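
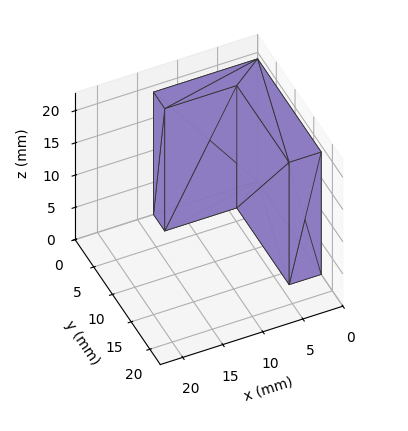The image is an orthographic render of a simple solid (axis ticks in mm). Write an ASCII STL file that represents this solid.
Reading the render: the shape is an L-shaped prism: outer 13 × 17 mm, arm thicknesses ≈ 3 mm (horizontal) and 4 mm (vertical), extruded 19 mm in z (dimensions read to the nearest mm from the axis ticks). For the STL, each face is triangulated and given an outward normal.

solid part
  facet normal 0.0000 0.0000 -1.0000
    outer loop
      vertex 13.0 3.0 0.0
      vertex 13.0 0.0 0.0
      vertex 0.0 0.0 0.0
    endloop
  endfacet
  facet normal 0.0000 0.0000 -1.0000
    outer loop
      vertex 4.0 3.0 0.0
      vertex 13.0 3.0 0.0
      vertex 0.0 0.0 0.0
    endloop
  endfacet
  facet normal 0.0000 0.0000 -1.0000
    outer loop
      vertex 4.0 17.0 0.0
      vertex 4.0 3.0 0.0
      vertex 0.0 0.0 0.0
    endloop
  endfacet
  facet normal 0.0000 0.0000 -1.0000
    outer loop
      vertex 0.0 17.0 0.0
      vertex 4.0 17.0 0.0
      vertex 0.0 0.0 0.0
    endloop
  endfacet
  facet normal 0.0000 0.0000 1.0000
    outer loop
      vertex 0.0 0.0 19.0
      vertex 13.0 0.0 19.0
      vertex 13.0 3.0 19.0
    endloop
  endfacet
  facet normal 0.0000 0.0000 1.0000
    outer loop
      vertex 0.0 0.0 19.0
      vertex 13.0 3.0 19.0
      vertex 4.0 3.0 19.0
    endloop
  endfacet
  facet normal 0.0000 0.0000 1.0000
    outer loop
      vertex 0.0 0.0 19.0
      vertex 4.0 3.0 19.0
      vertex 4.0 17.0 19.0
    endloop
  endfacet
  facet normal 0.0000 0.0000 1.0000
    outer loop
      vertex 0.0 0.0 19.0
      vertex 4.0 17.0 19.0
      vertex 0.0 17.0 19.0
    endloop
  endfacet
  facet normal 0.0000 -1.0000 0.0000
    outer loop
      vertex 0.0 0.0 0.0
      vertex 13.0 0.0 0.0
      vertex 13.0 0.0 19.0
    endloop
  endfacet
  facet normal 0.0000 -1.0000 0.0000
    outer loop
      vertex 0.0 0.0 0.0
      vertex 13.0 0.0 19.0
      vertex 0.0 0.0 19.0
    endloop
  endfacet
  facet normal 1.0000 0.0000 0.0000
    outer loop
      vertex 13.0 0.0 0.0
      vertex 13.0 3.0 0.0
      vertex 13.0 3.0 19.0
    endloop
  endfacet
  facet normal 1.0000 0.0000 0.0000
    outer loop
      vertex 13.0 0.0 0.0
      vertex 13.0 3.0 19.0
      vertex 13.0 0.0 19.0
    endloop
  endfacet
  facet normal 0.0000 1.0000 0.0000
    outer loop
      vertex 13.0 3.0 0.0
      vertex 4.0 3.0 0.0
      vertex 4.0 3.0 19.0
    endloop
  endfacet
  facet normal 0.0000 1.0000 0.0000
    outer loop
      vertex 13.0 3.0 0.0
      vertex 4.0 3.0 19.0
      vertex 13.0 3.0 19.0
    endloop
  endfacet
  facet normal 1.0000 0.0000 0.0000
    outer loop
      vertex 4.0 3.0 0.0
      vertex 4.0 17.0 0.0
      vertex 4.0 17.0 19.0
    endloop
  endfacet
  facet normal 1.0000 0.0000 0.0000
    outer loop
      vertex 4.0 3.0 0.0
      vertex 4.0 17.0 19.0
      vertex 4.0 3.0 19.0
    endloop
  endfacet
  facet normal 0.0000 1.0000 0.0000
    outer loop
      vertex 4.0 17.0 0.0
      vertex 0.0 17.0 0.0
      vertex 0.0 17.0 19.0
    endloop
  endfacet
  facet normal 0.0000 1.0000 0.0000
    outer loop
      vertex 4.0 17.0 0.0
      vertex 0.0 17.0 19.0
      vertex 4.0 17.0 19.0
    endloop
  endfacet
  facet normal -1.0000 0.0000 0.0000
    outer loop
      vertex 0.0 17.0 0.0
      vertex 0.0 0.0 0.0
      vertex 0.0 0.0 19.0
    endloop
  endfacet
  facet normal -1.0000 0.0000 0.0000
    outer loop
      vertex 0.0 17.0 0.0
      vertex 0.0 0.0 19.0
      vertex 0.0 17.0 19.0
    endloop
  endfacet
endsolid part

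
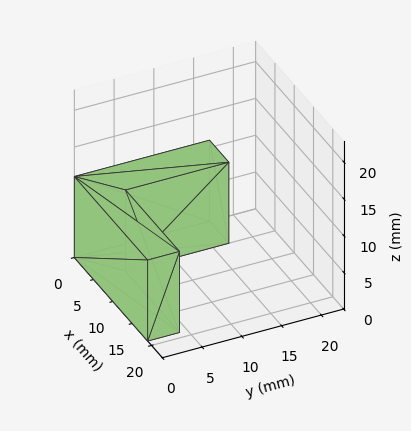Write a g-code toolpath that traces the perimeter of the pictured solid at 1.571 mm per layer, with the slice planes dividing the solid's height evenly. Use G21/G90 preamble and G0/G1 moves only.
Reading the render: the shape is an L-shaped prism: outer 19 × 17 mm, arm thicknesses ≈ 4 mm (horizontal) and 5 mm (vertical), extruded 11 mm in z (dimensions read to the nearest mm from the axis ticks). For the g-code, the solid's height is divided into equal slices at the stated Δz and each level perimeter traced with G1 moves after a G0 lift.

; perimeter-only toolpath
G21 ; units = mm
G90 ; absolute positioning
G28 ; home
; layer 1
G0 Z1.571
G0 X0.000 Y0.000
G1 X19.000 Y0.000
G1 X19.000 Y4.000
G1 X5.000 Y4.000
G1 X5.000 Y17.000
G1 X0.000 Y17.000
G1 X0.000 Y0.000
; layer 2
G0 Z3.143
G0 X0.000 Y0.000
G1 X19.000 Y0.000
G1 X19.000 Y4.000
G1 X5.000 Y4.000
G1 X5.000 Y17.000
G1 X0.000 Y17.000
G1 X0.000 Y0.000
; layer 3
G0 Z4.714
G0 X0.000 Y0.000
G1 X19.000 Y0.000
G1 X19.000 Y4.000
G1 X5.000 Y4.000
G1 X5.000 Y17.000
G1 X0.000 Y17.000
G1 X0.000 Y0.000
; layer 4
G0 Z6.286
G0 X0.000 Y0.000
G1 X19.000 Y0.000
G1 X19.000 Y4.000
G1 X5.000 Y4.000
G1 X5.000 Y17.000
G1 X0.000 Y17.000
G1 X0.000 Y0.000
; layer 5
G0 Z7.857
G0 X0.000 Y0.000
G1 X19.000 Y0.000
G1 X19.000 Y4.000
G1 X5.000 Y4.000
G1 X5.000 Y17.000
G1 X0.000 Y17.000
G1 X0.000 Y0.000
; layer 6
G0 Z9.429
G0 X0.000 Y0.000
G1 X19.000 Y0.000
G1 X19.000 Y4.000
G1 X5.000 Y4.000
G1 X5.000 Y17.000
G1 X0.000 Y17.000
G1 X0.000 Y0.000
; layer 7
G0 Z11.000
G0 X0.000 Y0.000
G1 X19.000 Y0.000
G1 X19.000 Y4.000
G1 X5.000 Y4.000
G1 X5.000 Y17.000
G1 X0.000 Y17.000
G1 X0.000 Y0.000
M2 ; end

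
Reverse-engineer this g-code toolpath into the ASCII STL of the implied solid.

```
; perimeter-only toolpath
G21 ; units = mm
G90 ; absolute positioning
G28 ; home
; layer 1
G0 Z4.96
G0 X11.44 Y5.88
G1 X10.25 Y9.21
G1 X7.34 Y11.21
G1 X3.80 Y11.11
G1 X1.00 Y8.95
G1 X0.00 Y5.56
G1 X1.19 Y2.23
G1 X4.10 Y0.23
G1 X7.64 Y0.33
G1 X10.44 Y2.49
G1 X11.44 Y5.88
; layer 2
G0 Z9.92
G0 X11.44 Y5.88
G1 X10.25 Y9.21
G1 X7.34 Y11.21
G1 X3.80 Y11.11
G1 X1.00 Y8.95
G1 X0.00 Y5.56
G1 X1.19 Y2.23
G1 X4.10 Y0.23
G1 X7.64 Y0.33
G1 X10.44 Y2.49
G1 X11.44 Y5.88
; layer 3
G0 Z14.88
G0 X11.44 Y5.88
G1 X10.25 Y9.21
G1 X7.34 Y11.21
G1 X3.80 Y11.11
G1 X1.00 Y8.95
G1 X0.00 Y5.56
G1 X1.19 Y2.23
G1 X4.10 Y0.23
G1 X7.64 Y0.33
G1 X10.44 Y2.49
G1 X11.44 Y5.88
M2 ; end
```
solid part
  facet normal 0.0000 0.0000 -1.0000
    outer loop
      vertex 7.34 11.21 0.00
      vertex 10.25 9.21 0.00
      vertex 11.44 5.88 0.00
    endloop
  endfacet
  facet normal 0.0000 0.0000 -1.0000
    outer loop
      vertex 3.80 11.11 0.00
      vertex 7.34 11.21 0.00
      vertex 11.44 5.88 0.00
    endloop
  endfacet
  facet normal 0.0000 0.0000 -1.0000
    outer loop
      vertex 1.00 8.95 0.00
      vertex 3.80 11.11 0.00
      vertex 11.44 5.88 0.00
    endloop
  endfacet
  facet normal 0.0000 0.0000 -1.0000
    outer loop
      vertex 0.00 5.56 0.00
      vertex 1.00 8.95 0.00
      vertex 11.44 5.88 0.00
    endloop
  endfacet
  facet normal 0.0000 0.0000 -1.0000
    outer loop
      vertex 1.19 2.23 0.00
      vertex 0.00 5.56 0.00
      vertex 11.44 5.88 0.00
    endloop
  endfacet
  facet normal 0.0000 0.0000 -1.0000
    outer loop
      vertex 4.10 0.23 0.00
      vertex 1.19 2.23 0.00
      vertex 11.44 5.88 0.00
    endloop
  endfacet
  facet normal 0.0000 0.0000 -1.0000
    outer loop
      vertex 7.64 0.33 0.00
      vertex 4.10 0.23 0.00
      vertex 11.44 5.88 0.00
    endloop
  endfacet
  facet normal 0.0000 0.0000 -1.0000
    outer loop
      vertex 10.44 2.49 0.00
      vertex 7.64 0.33 0.00
      vertex 11.44 5.88 0.00
    endloop
  endfacet
  facet normal 0.0000 0.0000 1.0000
    outer loop
      vertex 11.44 5.88 14.88
      vertex 10.25 9.21 14.88
      vertex 7.34 11.21 14.88
    endloop
  endfacet
  facet normal 0.0000 0.0000 1.0000
    outer loop
      vertex 11.44 5.88 14.88
      vertex 7.34 11.21 14.88
      vertex 3.80 11.11 14.88
    endloop
  endfacet
  facet normal 0.0000 0.0000 1.0000
    outer loop
      vertex 11.44 5.88 14.88
      vertex 3.80 11.11 14.88
      vertex 1.00 8.95 14.88
    endloop
  endfacet
  facet normal 0.0000 0.0000 1.0000
    outer loop
      vertex 11.44 5.88 14.88
      vertex 1.00 8.95 14.88
      vertex 0.00 5.56 14.88
    endloop
  endfacet
  facet normal 0.0000 0.0000 1.0000
    outer loop
      vertex 11.44 5.88 14.88
      vertex 0.00 5.56 14.88
      vertex 1.19 2.23 14.88
    endloop
  endfacet
  facet normal 0.0000 0.0000 1.0000
    outer loop
      vertex 11.44 5.88 14.88
      vertex 1.19 2.23 14.88
      vertex 4.10 0.23 14.88
    endloop
  endfacet
  facet normal 0.0000 0.0000 1.0000
    outer loop
      vertex 11.44 5.88 14.88
      vertex 4.10 0.23 14.88
      vertex 7.64 0.33 14.88
    endloop
  endfacet
  facet normal 0.0000 0.0000 1.0000
    outer loop
      vertex 11.44 5.88 14.88
      vertex 7.64 0.33 14.88
      vertex 10.44 2.49 14.88
    endloop
  endfacet
  facet normal 0.9417 0.3365 0.0000
    outer loop
      vertex 11.44 5.88 0.00
      vertex 10.25 9.21 0.00
      vertex 10.25 9.21 14.88
    endloop
  endfacet
  facet normal 0.9417 0.3365 0.0000
    outer loop
      vertex 11.44 5.88 0.00
      vertex 10.25 9.21 14.88
      vertex 11.44 5.88 14.88
    endloop
  endfacet
  facet normal 0.5664 0.8241 0.0000
    outer loop
      vertex 10.25 9.21 0.00
      vertex 7.34 11.21 0.00
      vertex 7.34 11.21 14.88
    endloop
  endfacet
  facet normal 0.5664 0.8241 0.0000
    outer loop
      vertex 10.25 9.21 0.00
      vertex 7.34 11.21 14.88
      vertex 10.25 9.21 14.88
    endloop
  endfacet
  facet normal -0.0282 0.9996 0.0000
    outer loop
      vertex 7.34 11.21 0.00
      vertex 3.80 11.11 0.00
      vertex 3.80 11.11 14.88
    endloop
  endfacet
  facet normal -0.0282 0.9996 0.0000
    outer loop
      vertex 7.34 11.21 0.00
      vertex 3.80 11.11 14.88
      vertex 7.34 11.21 14.88
    endloop
  endfacet
  facet normal -0.6108 0.7918 0.0000
    outer loop
      vertex 3.80 11.11 0.00
      vertex 1.00 8.95 0.00
      vertex 1.00 8.95 14.88
    endloop
  endfacet
  facet normal -0.6108 0.7918 0.0000
    outer loop
      vertex 3.80 11.11 0.00
      vertex 1.00 8.95 14.88
      vertex 3.80 11.11 14.88
    endloop
  endfacet
  facet normal -0.9591 0.2829 0.0000
    outer loop
      vertex 1.00 8.95 0.00
      vertex 0.00 5.56 0.00
      vertex 0.00 5.56 14.88
    endloop
  endfacet
  facet normal -0.9591 0.2829 0.0000
    outer loop
      vertex 1.00 8.95 0.00
      vertex 0.00 5.56 14.88
      vertex 1.00 8.95 14.88
    endloop
  endfacet
  facet normal -0.9417 -0.3365 0.0000
    outer loop
      vertex 0.00 5.56 0.00
      vertex 1.19 2.23 0.00
      vertex 1.19 2.23 14.88
    endloop
  endfacet
  facet normal -0.9417 -0.3365 0.0000
    outer loop
      vertex 0.00 5.56 0.00
      vertex 1.19 2.23 14.88
      vertex 0.00 5.56 14.88
    endloop
  endfacet
  facet normal -0.5664 -0.8241 0.0000
    outer loop
      vertex 1.19 2.23 0.00
      vertex 4.10 0.23 0.00
      vertex 4.10 0.23 14.88
    endloop
  endfacet
  facet normal -0.5664 -0.8241 0.0000
    outer loop
      vertex 1.19 2.23 0.00
      vertex 4.10 0.23 14.88
      vertex 1.19 2.23 14.88
    endloop
  endfacet
  facet normal 0.0282 -0.9996 0.0000
    outer loop
      vertex 4.10 0.23 0.00
      vertex 7.64 0.33 0.00
      vertex 7.64 0.33 14.88
    endloop
  endfacet
  facet normal 0.0282 -0.9996 0.0000
    outer loop
      vertex 4.10 0.23 0.00
      vertex 7.64 0.33 14.88
      vertex 4.10 0.23 14.88
    endloop
  endfacet
  facet normal 0.6108 -0.7918 0.0000
    outer loop
      vertex 7.64 0.33 0.00
      vertex 10.44 2.49 0.00
      vertex 10.44 2.49 14.88
    endloop
  endfacet
  facet normal 0.6108 -0.7918 0.0000
    outer loop
      vertex 7.64 0.33 0.00
      vertex 10.44 2.49 14.88
      vertex 7.64 0.33 14.88
    endloop
  endfacet
  facet normal 0.9591 -0.2829 0.0000
    outer loop
      vertex 10.44 2.49 0.00
      vertex 11.44 5.88 0.00
      vertex 11.44 5.88 14.88
    endloop
  endfacet
  facet normal 0.9591 -0.2829 0.0000
    outer loop
      vertex 10.44 2.49 0.00
      vertex 11.44 5.88 14.88
      vertex 10.44 2.49 14.88
    endloop
  endfacet
endsolid part

The G0 Z moves step by Δz≈4.96 mm. Every layer's G1 loop is the same polygon, so the solid is a straight extrusion of it from z=0 to z≈14.9. Closing with flat bottom and top caps and triangulating gives 36 facets — a regular 10-sided prism (a cylinder approximated with 10 flat sides), circumscribed radius ≈ 5.72 mm, height ≈ 14.9 mm.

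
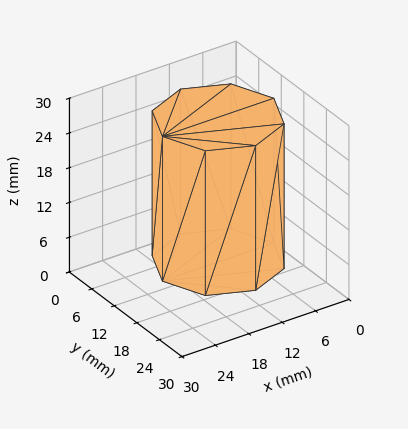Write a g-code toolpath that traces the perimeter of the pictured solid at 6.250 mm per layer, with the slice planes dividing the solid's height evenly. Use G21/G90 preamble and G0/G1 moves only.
Reading the render: the shape is a regular 8-sided prism (a cylinder approximated with 8 flat sides), circumscribed radius ≈ 10 mm, height ≈ 25 mm (dimensions read to the nearest mm from the axis ticks). For the g-code, the solid's height is divided into equal slices at the stated Δz and each level perimeter traced with G1 moves after a G0 lift.

; perimeter-only toolpath
G21 ; units = mm
G90 ; absolute positioning
G28 ; home
; layer 1
G0 Z6.250
G0 X20.000 Y10.000
G1 X17.071 Y17.071
G1 X10.000 Y20.000
G1 X2.929 Y17.071
G1 X0.000 Y10.000
G1 X2.929 Y2.929
G1 X10.000 Y0.000
G1 X17.071 Y2.929
G1 X20.000 Y10.000
; layer 2
G0 Z12.500
G0 X20.000 Y10.000
G1 X17.071 Y17.071
G1 X10.000 Y20.000
G1 X2.929 Y17.071
G1 X0.000 Y10.000
G1 X2.929 Y2.929
G1 X10.000 Y0.000
G1 X17.071 Y2.929
G1 X20.000 Y10.000
; layer 3
G0 Z18.750
G0 X20.000 Y10.000
G1 X17.071 Y17.071
G1 X10.000 Y20.000
G1 X2.929 Y17.071
G1 X0.000 Y10.000
G1 X2.929 Y2.929
G1 X10.000 Y0.000
G1 X17.071 Y2.929
G1 X20.000 Y10.000
; layer 4
G0 Z25.000
G0 X20.000 Y10.000
G1 X17.071 Y17.071
G1 X10.000 Y20.000
G1 X2.929 Y17.071
G1 X0.000 Y10.000
G1 X2.929 Y2.929
G1 X10.000 Y0.000
G1 X17.071 Y2.929
G1 X20.000 Y10.000
M2 ; end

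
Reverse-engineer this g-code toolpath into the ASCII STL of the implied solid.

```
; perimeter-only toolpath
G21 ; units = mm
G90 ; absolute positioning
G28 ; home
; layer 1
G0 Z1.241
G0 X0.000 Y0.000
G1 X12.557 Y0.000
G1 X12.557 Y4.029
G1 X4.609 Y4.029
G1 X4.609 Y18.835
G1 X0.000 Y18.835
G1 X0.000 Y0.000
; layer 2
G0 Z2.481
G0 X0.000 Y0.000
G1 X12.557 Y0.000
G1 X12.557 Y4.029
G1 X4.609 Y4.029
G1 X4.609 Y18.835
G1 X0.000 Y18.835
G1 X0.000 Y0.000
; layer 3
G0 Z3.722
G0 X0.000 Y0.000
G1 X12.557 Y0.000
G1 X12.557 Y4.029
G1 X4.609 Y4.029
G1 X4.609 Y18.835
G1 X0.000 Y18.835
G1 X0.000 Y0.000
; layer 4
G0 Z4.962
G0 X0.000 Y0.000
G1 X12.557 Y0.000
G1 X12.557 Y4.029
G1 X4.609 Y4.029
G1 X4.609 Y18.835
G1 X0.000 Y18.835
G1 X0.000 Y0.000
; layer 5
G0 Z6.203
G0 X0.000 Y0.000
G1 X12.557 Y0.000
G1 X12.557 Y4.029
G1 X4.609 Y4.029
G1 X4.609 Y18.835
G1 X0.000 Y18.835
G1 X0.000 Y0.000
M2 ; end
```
solid part
  facet normal 0.0000 0.0000 -1.0000
    outer loop
      vertex 12.557 4.029 0.000
      vertex 12.557 0.000 0.000
      vertex 0.000 0.000 0.000
    endloop
  endfacet
  facet normal 0.0000 0.0000 -1.0000
    outer loop
      vertex 4.609 4.029 0.000
      vertex 12.557 4.029 0.000
      vertex 0.000 0.000 0.000
    endloop
  endfacet
  facet normal 0.0000 0.0000 -1.0000
    outer loop
      vertex 4.609 18.835 0.000
      vertex 4.609 4.029 0.000
      vertex 0.000 0.000 0.000
    endloop
  endfacet
  facet normal 0.0000 0.0000 -1.0000
    outer loop
      vertex 0.000 18.835 0.000
      vertex 4.609 18.835 0.000
      vertex 0.000 0.000 0.000
    endloop
  endfacet
  facet normal 0.0000 0.0000 1.0000
    outer loop
      vertex 0.000 0.000 6.203
      vertex 12.557 0.000 6.203
      vertex 12.557 4.029 6.203
    endloop
  endfacet
  facet normal 0.0000 0.0000 1.0000
    outer loop
      vertex 0.000 0.000 6.203
      vertex 12.557 4.029 6.203
      vertex 4.609 4.029 6.203
    endloop
  endfacet
  facet normal 0.0000 0.0000 1.0000
    outer loop
      vertex 0.000 0.000 6.203
      vertex 4.609 4.029 6.203
      vertex 4.609 18.835 6.203
    endloop
  endfacet
  facet normal 0.0000 0.0000 1.0000
    outer loop
      vertex 0.000 0.000 6.203
      vertex 4.609 18.835 6.203
      vertex 0.000 18.835 6.203
    endloop
  endfacet
  facet normal 0.0000 -1.0000 0.0000
    outer loop
      vertex 0.000 0.000 0.000
      vertex 12.557 0.000 0.000
      vertex 12.557 0.000 6.203
    endloop
  endfacet
  facet normal 0.0000 -1.0000 0.0000
    outer loop
      vertex 0.000 0.000 0.000
      vertex 12.557 0.000 6.203
      vertex 0.000 0.000 6.203
    endloop
  endfacet
  facet normal 1.0000 0.0000 0.0000
    outer loop
      vertex 12.557 0.000 0.000
      vertex 12.557 4.029 0.000
      vertex 12.557 4.029 6.203
    endloop
  endfacet
  facet normal 1.0000 0.0000 0.0000
    outer loop
      vertex 12.557 0.000 0.000
      vertex 12.557 4.029 6.203
      vertex 12.557 0.000 6.203
    endloop
  endfacet
  facet normal 0.0000 1.0000 0.0000
    outer loop
      vertex 12.557 4.029 0.000
      vertex 4.609 4.029 0.000
      vertex 4.609 4.029 6.203
    endloop
  endfacet
  facet normal 0.0000 1.0000 0.0000
    outer loop
      vertex 12.557 4.029 0.000
      vertex 4.609 4.029 6.203
      vertex 12.557 4.029 6.203
    endloop
  endfacet
  facet normal 1.0000 0.0000 0.0000
    outer loop
      vertex 4.609 4.029 0.000
      vertex 4.609 18.835 0.000
      vertex 4.609 18.835 6.203
    endloop
  endfacet
  facet normal 1.0000 0.0000 0.0000
    outer loop
      vertex 4.609 4.029 0.000
      vertex 4.609 18.835 6.203
      vertex 4.609 4.029 6.203
    endloop
  endfacet
  facet normal 0.0000 1.0000 0.0000
    outer loop
      vertex 4.609 18.835 0.000
      vertex 0.000 18.835 0.000
      vertex 0.000 18.835 6.203
    endloop
  endfacet
  facet normal 0.0000 1.0000 0.0000
    outer loop
      vertex 4.609 18.835 0.000
      vertex 0.000 18.835 6.203
      vertex 4.609 18.835 6.203
    endloop
  endfacet
  facet normal -1.0000 0.0000 0.0000
    outer loop
      vertex 0.000 18.835 0.000
      vertex 0.000 0.000 0.000
      vertex 0.000 0.000 6.203
    endloop
  endfacet
  facet normal -1.0000 0.0000 0.0000
    outer loop
      vertex 0.000 18.835 0.000
      vertex 0.000 0.000 6.203
      vertex 0.000 18.835 6.203
    endloop
  endfacet
endsolid part

The G0 Z moves step by Δz≈1.241 mm. Every layer's G1 loop is the same polygon, so the solid is a straight extrusion of it from z=0 to z≈6.2. Closing with flat bottom and top caps and triangulating gives 20 facets — an L-shaped prism: outer 12.6 × 18.8 mm, arm thicknesses ≈ 4.03 mm (horizontal) and 4.61 mm (vertical), extruded 6.2 mm in z.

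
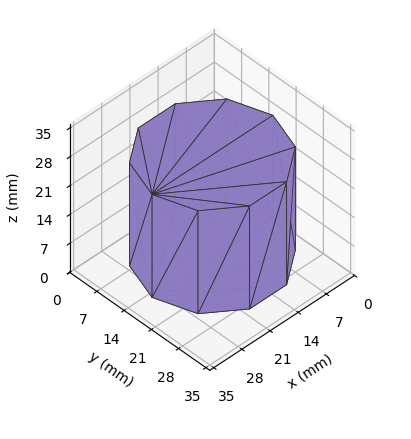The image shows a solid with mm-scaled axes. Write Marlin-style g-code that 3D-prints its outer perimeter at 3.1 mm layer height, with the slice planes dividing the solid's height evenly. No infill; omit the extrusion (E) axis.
Reading the render: the shape is a regular 10-sided prism (a cylinder approximated with 10 flat sides), circumscribed radius ≈ 15 mm, height ≈ 25 mm (dimensions read to the nearest mm from the axis ticks). For the g-code, the solid's height is divided into equal slices at the stated Δz and each level perimeter traced with G1 moves after a G0 lift.

; perimeter-only toolpath
G21 ; units = mm
G90 ; absolute positioning
G28 ; home
; layer 1
G0 Z3.1
G0 X30.0 Y15.0
G1 X27.1 Y23.8
G1 X19.6 Y29.3
G1 X10.4 Y29.3
G1 X2.9 Y23.8
G1 X0.0 Y15.0
G1 X2.9 Y6.2
G1 X10.4 Y0.7
G1 X19.6 Y0.7
G1 X27.1 Y6.2
G1 X30.0 Y15.0
; layer 2
G0 Z6.2
G0 X30.0 Y15.0
G1 X27.1 Y23.8
G1 X19.6 Y29.3
G1 X10.4 Y29.3
G1 X2.9 Y23.8
G1 X0.0 Y15.0
G1 X2.9 Y6.2
G1 X10.4 Y0.7
G1 X19.6 Y0.7
G1 X27.1 Y6.2
G1 X30.0 Y15.0
; layer 3
G0 Z9.4
G0 X30.0 Y15.0
G1 X27.1 Y23.8
G1 X19.6 Y29.3
G1 X10.4 Y29.3
G1 X2.9 Y23.8
G1 X0.0 Y15.0
G1 X2.9 Y6.2
G1 X10.4 Y0.7
G1 X19.6 Y0.7
G1 X27.1 Y6.2
G1 X30.0 Y15.0
; layer 4
G0 Z12.5
G0 X30.0 Y15.0
G1 X27.1 Y23.8
G1 X19.6 Y29.3
G1 X10.4 Y29.3
G1 X2.9 Y23.8
G1 X0.0 Y15.0
G1 X2.9 Y6.2
G1 X10.4 Y0.7
G1 X19.6 Y0.7
G1 X27.1 Y6.2
G1 X30.0 Y15.0
; layer 5
G0 Z15.6
G0 X30.0 Y15.0
G1 X27.1 Y23.8
G1 X19.6 Y29.3
G1 X10.4 Y29.3
G1 X2.9 Y23.8
G1 X0.0 Y15.0
G1 X2.9 Y6.2
G1 X10.4 Y0.7
G1 X19.6 Y0.7
G1 X27.1 Y6.2
G1 X30.0 Y15.0
; layer 6
G0 Z18.8
G0 X30.0 Y15.0
G1 X27.1 Y23.8
G1 X19.6 Y29.3
G1 X10.4 Y29.3
G1 X2.9 Y23.8
G1 X0.0 Y15.0
G1 X2.9 Y6.2
G1 X10.4 Y0.7
G1 X19.6 Y0.7
G1 X27.1 Y6.2
G1 X30.0 Y15.0
; layer 7
G0 Z21.9
G0 X30.0 Y15.0
G1 X27.1 Y23.8
G1 X19.6 Y29.3
G1 X10.4 Y29.3
G1 X2.9 Y23.8
G1 X0.0 Y15.0
G1 X2.9 Y6.2
G1 X10.4 Y0.7
G1 X19.6 Y0.7
G1 X27.1 Y6.2
G1 X30.0 Y15.0
; layer 8
G0 Z25.0
G0 X30.0 Y15.0
G1 X27.1 Y23.8
G1 X19.6 Y29.3
G1 X10.4 Y29.3
G1 X2.9 Y23.8
G1 X0.0 Y15.0
G1 X2.9 Y6.2
G1 X10.4 Y0.7
G1 X19.6 Y0.7
G1 X27.1 Y6.2
G1 X30.0 Y15.0
M2 ; end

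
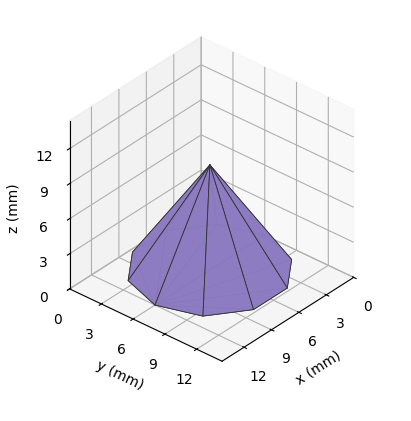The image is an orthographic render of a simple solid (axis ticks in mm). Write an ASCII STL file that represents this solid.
Reading the render: the shape is a regular 10-sided pyramid, base circumscribed radius ≈ 6 mm, apex at z ≈ 9 mm (dimensions read to the nearest mm from the axis ticks). For the STL, each face is triangulated and given an outward normal.

solid part
  facet normal 0.0000 0.0000 -1.0000
    outer loop
      vertex 7.85 11.71 0.00
      vertex 10.85 9.53 0.00
      vertex 12.00 6.00 0.00
    endloop
  endfacet
  facet normal 0.0000 0.0000 -1.0000
    outer loop
      vertex 4.15 11.71 0.00
      vertex 7.85 11.71 0.00
      vertex 12.00 6.00 0.00
    endloop
  endfacet
  facet normal 0.0000 0.0000 -1.0000
    outer loop
      vertex 1.15 9.53 0.00
      vertex 4.15 11.71 0.00
      vertex 12.00 6.00 0.00
    endloop
  endfacet
  facet normal 0.0000 0.0000 -1.0000
    outer loop
      vertex 0.00 6.00 0.00
      vertex 1.15 9.53 0.00
      vertex 12.00 6.00 0.00
    endloop
  endfacet
  facet normal 0.0000 0.0000 -1.0000
    outer loop
      vertex 1.15 2.47 0.00
      vertex 0.00 6.00 0.00
      vertex 12.00 6.00 0.00
    endloop
  endfacet
  facet normal 0.0000 0.0000 -1.0000
    outer loop
      vertex 4.15 0.29 0.00
      vertex 1.15 2.47 0.00
      vertex 12.00 6.00 0.00
    endloop
  endfacet
  facet normal 0.0000 0.0000 -1.0000
    outer loop
      vertex 7.85 0.29 0.00
      vertex 4.15 0.29 0.00
      vertex 12.00 6.00 0.00
    endloop
  endfacet
  facet normal 0.0000 0.0000 -1.0000
    outer loop
      vertex 10.85 2.47 0.00
      vertex 7.85 0.29 0.00
      vertex 12.00 6.00 0.00
    endloop
  endfacet
  facet normal 0.8031 0.2616 0.5354
    outer loop
      vertex 12.00 6.00 0.00
      vertex 10.85 9.53 0.00
      vertex 6.00 6.00 9.00
    endloop
  endfacet
  facet normal 0.4965 0.6832 0.5355
    outer loop
      vertex 10.85 9.53 0.00
      vertex 7.85 11.71 0.00
      vertex 6.00 6.00 9.00
    endloop
  endfacet
  facet normal 0.0000 0.8444 0.5357
    outer loop
      vertex 7.85 11.71 0.00
      vertex 4.15 11.71 0.00
      vertex 6.00 6.00 9.00
    endloop
  endfacet
  facet normal -0.4965 0.6832 0.5355
    outer loop
      vertex 4.15 11.71 0.00
      vertex 1.15 9.53 0.00
      vertex 6.00 6.00 9.00
    endloop
  endfacet
  facet normal -0.8031 0.2616 0.5354
    outer loop
      vertex 1.15 9.53 0.00
      vertex 0.00 6.00 0.00
      vertex 6.00 6.00 9.00
    endloop
  endfacet
  facet normal -0.8031 -0.2616 0.5354
    outer loop
      vertex 0.00 6.00 0.00
      vertex 1.15 2.47 0.00
      vertex 6.00 6.00 9.00
    endloop
  endfacet
  facet normal -0.4965 -0.6832 0.5355
    outer loop
      vertex 1.15 2.47 0.00
      vertex 4.15 0.29 0.00
      vertex 6.00 6.00 9.00
    endloop
  endfacet
  facet normal 0.0000 -0.8444 0.5357
    outer loop
      vertex 4.15 0.29 0.00
      vertex 7.85 0.29 0.00
      vertex 6.00 6.00 9.00
    endloop
  endfacet
  facet normal 0.4965 -0.6832 0.5355
    outer loop
      vertex 7.85 0.29 0.00
      vertex 10.85 2.47 0.00
      vertex 6.00 6.00 9.00
    endloop
  endfacet
  facet normal 0.8031 -0.2616 0.5354
    outer loop
      vertex 10.85 2.47 0.00
      vertex 12.00 6.00 0.00
      vertex 6.00 6.00 9.00
    endloop
  endfacet
endsolid part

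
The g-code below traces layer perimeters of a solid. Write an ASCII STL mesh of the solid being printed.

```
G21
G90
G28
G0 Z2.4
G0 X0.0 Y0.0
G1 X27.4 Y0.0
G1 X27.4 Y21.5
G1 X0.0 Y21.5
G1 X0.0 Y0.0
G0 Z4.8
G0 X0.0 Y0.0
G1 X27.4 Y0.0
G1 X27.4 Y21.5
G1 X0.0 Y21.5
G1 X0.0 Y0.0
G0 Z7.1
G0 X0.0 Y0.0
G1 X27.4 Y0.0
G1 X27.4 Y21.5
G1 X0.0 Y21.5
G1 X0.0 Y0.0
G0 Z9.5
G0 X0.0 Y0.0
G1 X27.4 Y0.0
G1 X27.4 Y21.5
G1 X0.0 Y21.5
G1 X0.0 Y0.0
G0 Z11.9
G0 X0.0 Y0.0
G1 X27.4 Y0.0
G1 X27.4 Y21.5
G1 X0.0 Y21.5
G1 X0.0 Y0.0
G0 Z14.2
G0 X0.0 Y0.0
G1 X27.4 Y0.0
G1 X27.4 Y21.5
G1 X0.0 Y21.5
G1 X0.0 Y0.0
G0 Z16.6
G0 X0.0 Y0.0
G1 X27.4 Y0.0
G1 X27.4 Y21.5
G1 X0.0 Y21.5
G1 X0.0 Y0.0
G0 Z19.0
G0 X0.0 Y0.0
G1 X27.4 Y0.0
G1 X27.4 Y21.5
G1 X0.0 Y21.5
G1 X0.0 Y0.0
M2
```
solid part
  facet normal 0.0000 0.0000 -1.0000
    outer loop
      vertex 27.4 21.5 0.0
      vertex 27.4 0.0 0.0
      vertex 0.0 0.0 0.0
    endloop
  endfacet
  facet normal 0.0000 0.0000 -1.0000
    outer loop
      vertex 0.0 21.5 0.0
      vertex 27.4 21.5 0.0
      vertex 0.0 0.0 0.0
    endloop
  endfacet
  facet normal 0.0000 0.0000 1.0000
    outer loop
      vertex 0.0 0.0 19.0
      vertex 27.4 0.0 19.0
      vertex 27.4 21.5 19.0
    endloop
  endfacet
  facet normal 0.0000 0.0000 1.0000
    outer loop
      vertex 0.0 0.0 19.0
      vertex 27.4 21.5 19.0
      vertex 0.0 21.5 19.0
    endloop
  endfacet
  facet normal 0.0000 -1.0000 0.0000
    outer loop
      vertex 0.0 0.0 0.0
      vertex 27.4 0.0 0.0
      vertex 27.4 0.0 19.0
    endloop
  endfacet
  facet normal 0.0000 -1.0000 0.0000
    outer loop
      vertex 0.0 0.0 0.0
      vertex 27.4 0.0 19.0
      vertex 0.0 0.0 19.0
    endloop
  endfacet
  facet normal 0.0000 1.0000 0.0000
    outer loop
      vertex 27.4 21.5 19.0
      vertex 27.4 21.5 0.0
      vertex 0.0 21.5 0.0
    endloop
  endfacet
  facet normal 0.0000 1.0000 0.0000
    outer loop
      vertex 0.0 21.5 19.0
      vertex 27.4 21.5 19.0
      vertex 0.0 21.5 0.0
    endloop
  endfacet
  facet normal -1.0000 0.0000 0.0000
    outer loop
      vertex 0.0 21.5 19.0
      vertex 0.0 21.5 0.0
      vertex 0.0 0.0 0.0
    endloop
  endfacet
  facet normal -1.0000 0.0000 0.0000
    outer loop
      vertex 0.0 0.0 19.0
      vertex 0.0 21.5 19.0
      vertex 0.0 0.0 0.0
    endloop
  endfacet
  facet normal 1.0000 0.0000 0.0000
    outer loop
      vertex 27.4 0.0 0.0
      vertex 27.4 21.5 0.0
      vertex 27.4 21.5 19.0
    endloop
  endfacet
  facet normal 1.0000 0.0000 0.0000
    outer loop
      vertex 27.4 0.0 0.0
      vertex 27.4 21.5 19.0
      vertex 27.4 0.0 19.0
    endloop
  endfacet
endsolid part

The G0 Z moves step by Δz≈2.4 mm. Every layer's G1 loop is the same polygon, so the solid is a straight extrusion of it from z=0 to z≈19. Closing with flat bottom and top caps and triangulating gives 12 facets — a rectangular box, roughly 27.4 × 21.5 mm footprint and 19 mm tall.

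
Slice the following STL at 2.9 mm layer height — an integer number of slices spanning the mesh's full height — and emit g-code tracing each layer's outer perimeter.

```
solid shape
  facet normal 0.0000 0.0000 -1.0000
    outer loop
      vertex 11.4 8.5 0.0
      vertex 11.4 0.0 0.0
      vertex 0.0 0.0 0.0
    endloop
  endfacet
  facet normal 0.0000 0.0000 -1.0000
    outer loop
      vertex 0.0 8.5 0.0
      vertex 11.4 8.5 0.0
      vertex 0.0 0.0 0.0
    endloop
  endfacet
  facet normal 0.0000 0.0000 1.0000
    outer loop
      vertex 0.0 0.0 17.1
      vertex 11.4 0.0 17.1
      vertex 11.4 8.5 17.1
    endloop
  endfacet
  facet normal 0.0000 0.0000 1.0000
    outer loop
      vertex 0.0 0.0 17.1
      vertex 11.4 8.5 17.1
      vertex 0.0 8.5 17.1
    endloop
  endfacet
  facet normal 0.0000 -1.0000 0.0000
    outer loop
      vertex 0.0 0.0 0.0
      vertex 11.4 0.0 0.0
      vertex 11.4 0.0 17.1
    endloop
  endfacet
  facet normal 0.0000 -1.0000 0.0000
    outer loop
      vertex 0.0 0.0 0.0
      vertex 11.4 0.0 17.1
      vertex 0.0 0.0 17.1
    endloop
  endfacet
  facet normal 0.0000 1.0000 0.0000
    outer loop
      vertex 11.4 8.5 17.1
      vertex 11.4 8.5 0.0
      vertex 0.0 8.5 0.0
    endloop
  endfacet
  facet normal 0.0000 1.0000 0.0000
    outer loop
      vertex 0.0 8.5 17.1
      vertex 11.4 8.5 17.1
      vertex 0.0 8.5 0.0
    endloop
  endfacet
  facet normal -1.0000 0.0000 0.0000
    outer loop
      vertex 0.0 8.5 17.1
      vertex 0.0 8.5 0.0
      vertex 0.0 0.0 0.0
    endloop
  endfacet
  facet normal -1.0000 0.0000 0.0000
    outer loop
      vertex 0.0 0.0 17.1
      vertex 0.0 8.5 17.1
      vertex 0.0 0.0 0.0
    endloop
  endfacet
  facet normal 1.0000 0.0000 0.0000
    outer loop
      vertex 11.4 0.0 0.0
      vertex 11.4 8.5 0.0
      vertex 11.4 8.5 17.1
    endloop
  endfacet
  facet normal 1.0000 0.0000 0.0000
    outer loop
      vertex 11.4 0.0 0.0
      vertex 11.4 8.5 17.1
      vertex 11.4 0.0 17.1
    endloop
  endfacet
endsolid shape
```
; perimeter-only toolpath
G21 ; units = mm
G90 ; absolute positioning
G28 ; home
; layer 1
G0 Z2.9
G0 X0.0 Y0.0
G1 X11.4 Y0.0
G1 X11.4 Y8.5
G1 X0.0 Y8.5
G1 X0.0 Y0.0
; layer 2
G0 Z5.7
G0 X0.0 Y0.0
G1 X11.4 Y0.0
G1 X11.4 Y8.5
G1 X0.0 Y8.5
G1 X0.0 Y0.0
; layer 3
G0 Z8.6
G0 X0.0 Y0.0
G1 X11.4 Y0.0
G1 X11.4 Y8.5
G1 X0.0 Y8.5
G1 X0.0 Y0.0
; layer 4
G0 Z11.4
G0 X0.0 Y0.0
G1 X11.4 Y0.0
G1 X11.4 Y8.5
G1 X0.0 Y8.5
G1 X0.0 Y0.0
; layer 5
G0 Z14.2
G0 X0.0 Y0.0
G1 X11.4 Y0.0
G1 X11.4 Y8.5
G1 X0.0 Y8.5
G1 X0.0 Y0.0
; layer 6
G0 Z17.1
G0 X0.0 Y0.0
G1 X11.4 Y0.0
G1 X11.4 Y8.5
G1 X0.0 Y8.5
G1 X0.0 Y0.0
M2 ; end

The solid is a rectangular box, roughly 11.4 × 8.5 mm footprint and 17.1 mm tall. Slicing at Δz = 2.9 mm — 6 equal slices spanning the solid's height, so layer i sits at z = i·h/6 — gives 6 non-empty perimeters. Each is a 4-segment closed polygon; G0 lifts to the layer z and rapids to the start vertex, then G1 traces the edges.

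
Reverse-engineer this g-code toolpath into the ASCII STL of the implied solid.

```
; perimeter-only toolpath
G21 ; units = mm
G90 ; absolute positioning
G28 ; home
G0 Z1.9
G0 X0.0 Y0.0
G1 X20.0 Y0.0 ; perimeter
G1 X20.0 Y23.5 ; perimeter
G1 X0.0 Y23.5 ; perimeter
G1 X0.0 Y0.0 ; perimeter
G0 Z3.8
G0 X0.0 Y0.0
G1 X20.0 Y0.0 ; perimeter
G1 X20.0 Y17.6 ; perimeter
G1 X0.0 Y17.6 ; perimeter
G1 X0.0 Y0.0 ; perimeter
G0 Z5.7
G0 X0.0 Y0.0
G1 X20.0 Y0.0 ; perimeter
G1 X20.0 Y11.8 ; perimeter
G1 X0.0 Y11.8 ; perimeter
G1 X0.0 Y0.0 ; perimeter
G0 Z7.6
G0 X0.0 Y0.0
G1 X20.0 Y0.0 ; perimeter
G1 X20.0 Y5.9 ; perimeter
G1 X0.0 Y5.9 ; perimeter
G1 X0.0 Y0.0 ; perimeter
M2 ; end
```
solid part
  facet normal 0.0000 0.0000 -1.0000
    outer loop
      vertex 20.0 29.4 0.0
      vertex 20.0 0.0 0.0
      vertex 0.0 0.0 0.0
    endloop
  endfacet
  facet normal 0.0000 0.0000 -1.0000
    outer loop
      vertex 0.0 29.4 0.0
      vertex 20.0 29.4 0.0
      vertex 0.0 0.0 0.0
    endloop
  endfacet
  facet normal 0.0000 -1.0000 0.0000
    outer loop
      vertex 0.0 0.0 0.0
      vertex 20.0 0.0 0.0
      vertex 20.0 0.0 9.5
    endloop
  endfacet
  facet normal 0.0000 -1.0000 0.0000
    outer loop
      vertex 0.0 0.0 0.0
      vertex 20.0 0.0 9.5
      vertex 0.0 0.0 9.5
    endloop
  endfacet
  facet normal 0.0000 0.3075 0.9516
    outer loop
      vertex 0.0 0.0 9.5
      vertex 20.0 0.0 9.5
      vertex 20.0 29.4 0.0
    endloop
  endfacet
  facet normal 0.0000 0.3075 0.9516
    outer loop
      vertex 0.0 0.0 9.5
      vertex 20.0 29.4 0.0
      vertex 0.0 29.4 0.0
    endloop
  endfacet
  facet normal -1.0000 0.0000 0.0000
    outer loop
      vertex 0.0 0.0 9.5
      vertex 0.0 29.4 0.0
      vertex 0.0 0.0 0.0
    endloop
  endfacet
  facet normal 1.0000 0.0000 0.0000
    outer loop
      vertex 20.0 0.0 0.0
      vertex 20.0 29.4 0.0
      vertex 20.0 0.0 9.5
    endloop
  endfacet
endsolid part

The G0 Z moves step by Δz≈1.9 mm. The G1 loops shrink linearly with z, so the solid tapers from its base footprint up to z≈9.5. Closing with a flat bottom cap and the tapered top and triangulating gives 8 facets — a wedge (ramp): 20 × 29.4 mm base, rising to 9.5 mm along the y=0 edge and sloping linearly to z=0 at y=29.4.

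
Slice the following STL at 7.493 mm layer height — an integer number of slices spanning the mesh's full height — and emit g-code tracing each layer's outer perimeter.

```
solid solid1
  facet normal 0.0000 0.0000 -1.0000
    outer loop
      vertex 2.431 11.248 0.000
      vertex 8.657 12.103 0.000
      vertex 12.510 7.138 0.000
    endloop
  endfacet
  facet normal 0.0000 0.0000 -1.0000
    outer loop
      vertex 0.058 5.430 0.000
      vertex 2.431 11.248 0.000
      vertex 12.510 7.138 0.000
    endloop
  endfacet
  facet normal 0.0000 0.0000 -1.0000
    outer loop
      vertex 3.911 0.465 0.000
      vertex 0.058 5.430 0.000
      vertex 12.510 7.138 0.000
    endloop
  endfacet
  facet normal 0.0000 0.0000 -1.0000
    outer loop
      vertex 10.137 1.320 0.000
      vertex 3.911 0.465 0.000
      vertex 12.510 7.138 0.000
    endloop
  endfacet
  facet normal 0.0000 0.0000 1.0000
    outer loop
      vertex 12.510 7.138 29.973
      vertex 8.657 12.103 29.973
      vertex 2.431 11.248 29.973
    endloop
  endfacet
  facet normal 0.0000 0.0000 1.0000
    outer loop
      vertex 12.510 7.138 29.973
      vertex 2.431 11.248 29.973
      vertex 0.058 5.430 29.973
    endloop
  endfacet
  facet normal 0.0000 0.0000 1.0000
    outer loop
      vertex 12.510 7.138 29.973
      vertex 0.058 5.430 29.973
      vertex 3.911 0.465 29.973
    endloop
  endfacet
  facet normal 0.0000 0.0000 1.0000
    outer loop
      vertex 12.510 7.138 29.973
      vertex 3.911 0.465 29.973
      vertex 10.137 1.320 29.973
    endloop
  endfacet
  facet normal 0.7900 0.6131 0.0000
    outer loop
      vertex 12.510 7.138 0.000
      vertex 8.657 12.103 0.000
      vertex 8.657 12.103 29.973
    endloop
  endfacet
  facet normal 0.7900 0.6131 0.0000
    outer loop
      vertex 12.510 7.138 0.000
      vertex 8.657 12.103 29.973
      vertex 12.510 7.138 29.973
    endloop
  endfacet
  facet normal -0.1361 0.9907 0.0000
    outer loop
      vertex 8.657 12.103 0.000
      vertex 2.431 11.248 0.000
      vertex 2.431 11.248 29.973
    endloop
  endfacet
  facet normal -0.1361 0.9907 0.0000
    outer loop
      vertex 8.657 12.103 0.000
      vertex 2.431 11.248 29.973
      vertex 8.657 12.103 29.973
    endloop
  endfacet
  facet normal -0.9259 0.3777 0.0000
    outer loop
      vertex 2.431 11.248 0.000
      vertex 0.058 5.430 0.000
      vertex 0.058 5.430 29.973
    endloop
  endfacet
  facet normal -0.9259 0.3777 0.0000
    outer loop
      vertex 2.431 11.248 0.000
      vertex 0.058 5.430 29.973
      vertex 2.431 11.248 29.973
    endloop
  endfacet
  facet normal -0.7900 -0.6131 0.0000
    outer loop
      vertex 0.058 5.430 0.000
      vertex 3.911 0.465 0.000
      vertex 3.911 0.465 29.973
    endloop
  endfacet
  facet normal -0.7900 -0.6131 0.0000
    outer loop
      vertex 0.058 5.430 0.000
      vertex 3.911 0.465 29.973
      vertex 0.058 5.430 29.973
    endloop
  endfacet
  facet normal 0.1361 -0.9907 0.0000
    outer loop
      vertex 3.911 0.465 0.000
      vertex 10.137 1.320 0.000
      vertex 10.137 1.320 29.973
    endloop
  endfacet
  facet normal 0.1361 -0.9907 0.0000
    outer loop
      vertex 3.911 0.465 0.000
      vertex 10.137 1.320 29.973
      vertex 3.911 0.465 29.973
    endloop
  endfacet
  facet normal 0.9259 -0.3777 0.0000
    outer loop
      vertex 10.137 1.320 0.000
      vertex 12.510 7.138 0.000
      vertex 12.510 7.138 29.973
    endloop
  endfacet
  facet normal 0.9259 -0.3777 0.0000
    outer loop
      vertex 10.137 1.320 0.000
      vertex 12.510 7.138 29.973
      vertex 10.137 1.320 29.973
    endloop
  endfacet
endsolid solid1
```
; perimeter-only toolpath
G21 ; units = mm
G90 ; absolute positioning
G28 ; home
; layer 1
G0 Z7.493
G0 X12.510 Y7.138
G1 X8.657 Y12.103
G1 X2.431 Y11.248
G1 X0.058 Y5.430
G1 X3.911 Y0.465
G1 X10.137 Y1.320
G1 X12.510 Y7.138
; layer 2
G0 Z14.986
G0 X12.510 Y7.138
G1 X8.657 Y12.103
G1 X2.431 Y11.248
G1 X0.058 Y5.430
G1 X3.911 Y0.465
G1 X10.137 Y1.320
G1 X12.510 Y7.138
; layer 3
G0 Z22.480
G0 X12.510 Y7.138
G1 X8.657 Y12.103
G1 X2.431 Y11.248
G1 X0.058 Y5.430
G1 X3.911 Y0.465
G1 X10.137 Y1.320
G1 X12.510 Y7.138
; layer 4
G0 Z29.973
G0 X12.510 Y7.138
G1 X8.657 Y12.103
G1 X2.431 Y11.248
G1 X0.058 Y5.430
G1 X3.911 Y0.465
G1 X10.137 Y1.320
G1 X12.510 Y7.138
M2 ; end

The solid is a regular 6-sided prism (a cylinder approximated with 6 flat sides), circumscribed radius ≈ 6.28 mm, height ≈ 30 mm. Slicing at Δz = 7.493 mm — 4 equal slices spanning the solid's height, so layer i sits at z = i·h/4 — gives 4 non-empty perimeters. Each is a 6-segment closed polygon; G0 lifts to the layer z and rapids to the start vertex, then G1 traces the edges.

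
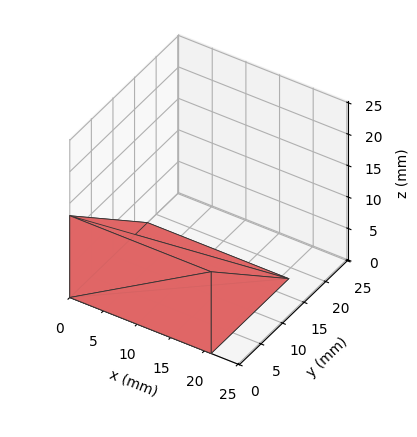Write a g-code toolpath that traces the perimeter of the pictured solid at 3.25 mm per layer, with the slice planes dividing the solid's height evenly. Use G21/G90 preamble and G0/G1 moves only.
Reading the render: the shape is a wedge (ramp): 21 × 18 mm base, rising to 13 mm along the y=0 edge and sloping linearly to z=0 at y=18 (dimensions read to the nearest mm from the axis ticks). For the g-code, the solid's height is divided into equal slices at the stated Δz and each level perimeter traced with G1 moves after a G0 lift.

; perimeter-only toolpath
G21 ; units = mm
G90 ; absolute positioning
G28 ; home
; layer 1
G0 Z3.25
G0 X0.00 Y0.00
G1 X21.00 Y0.00
G1 X21.00 Y13.50
G1 X0.00 Y13.50
G1 X0.00 Y0.00
; layer 2
G0 Z6.50
G0 X0.00 Y0.00
G1 X21.00 Y0.00
G1 X21.00 Y9.00
G1 X0.00 Y9.00
G1 X0.00 Y0.00
; layer 3
G0 Z9.75
G0 X0.00 Y0.00
G1 X21.00 Y0.00
G1 X21.00 Y4.50
G1 X0.00 Y4.50
G1 X0.00 Y0.00
M2 ; end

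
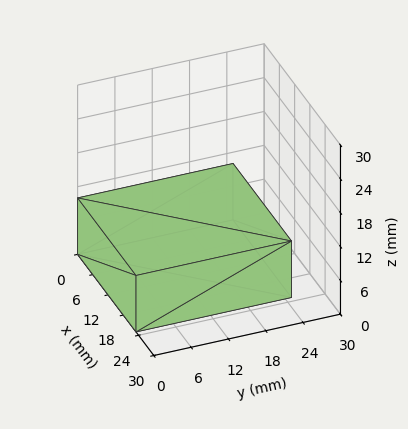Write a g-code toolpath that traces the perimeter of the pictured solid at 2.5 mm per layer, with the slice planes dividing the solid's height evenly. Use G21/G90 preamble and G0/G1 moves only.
Reading the render: the shape is a rectangular box, roughly 23 × 25 mm footprint and 10 mm tall (dimensions read to the nearest mm from the axis ticks). For the g-code, the solid's height is divided into equal slices at the stated Δz and each level perimeter traced with G1 moves after a G0 lift.

; perimeter-only toolpath
G21 ; units = mm
G90 ; absolute positioning
G28 ; home
; layer 1
G0 Z2.5
G0 X0.0 Y0.0
G1 X23.0 Y0.0
G1 X23.0 Y25.0
G1 X0.0 Y25.0
G1 X0.0 Y0.0
; layer 2
G0 Z5.0
G0 X0.0 Y0.0
G1 X23.0 Y0.0
G1 X23.0 Y25.0
G1 X0.0 Y25.0
G1 X0.0 Y0.0
; layer 3
G0 Z7.5
G0 X0.0 Y0.0
G1 X23.0 Y0.0
G1 X23.0 Y25.0
G1 X0.0 Y25.0
G1 X0.0 Y0.0
; layer 4
G0 Z10.0
G0 X0.0 Y0.0
G1 X23.0 Y0.0
G1 X23.0 Y25.0
G1 X0.0 Y25.0
G1 X0.0 Y0.0
M2 ; end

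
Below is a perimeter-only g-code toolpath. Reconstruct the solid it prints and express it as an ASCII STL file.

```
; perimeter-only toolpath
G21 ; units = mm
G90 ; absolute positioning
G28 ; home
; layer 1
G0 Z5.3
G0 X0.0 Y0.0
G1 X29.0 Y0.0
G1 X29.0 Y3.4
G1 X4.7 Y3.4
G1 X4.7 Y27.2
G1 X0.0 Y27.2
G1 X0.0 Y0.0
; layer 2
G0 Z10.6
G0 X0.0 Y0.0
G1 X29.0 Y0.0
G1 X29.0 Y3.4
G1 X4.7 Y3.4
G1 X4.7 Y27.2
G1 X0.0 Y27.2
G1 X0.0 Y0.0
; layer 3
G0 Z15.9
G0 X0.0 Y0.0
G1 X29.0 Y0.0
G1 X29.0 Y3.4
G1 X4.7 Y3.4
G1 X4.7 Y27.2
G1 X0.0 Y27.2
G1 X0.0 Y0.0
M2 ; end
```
solid part
  facet normal 0.0000 0.0000 -1.0000
    outer loop
      vertex 29.0 3.4 0.0
      vertex 29.0 0.0 0.0
      vertex 0.0 0.0 0.0
    endloop
  endfacet
  facet normal 0.0000 0.0000 -1.0000
    outer loop
      vertex 4.7 3.4 0.0
      vertex 29.0 3.4 0.0
      vertex 0.0 0.0 0.0
    endloop
  endfacet
  facet normal 0.0000 0.0000 -1.0000
    outer loop
      vertex 4.7 27.2 0.0
      vertex 4.7 3.4 0.0
      vertex 0.0 0.0 0.0
    endloop
  endfacet
  facet normal 0.0000 0.0000 -1.0000
    outer loop
      vertex 0.0 27.2 0.0
      vertex 4.7 27.2 0.0
      vertex 0.0 0.0 0.0
    endloop
  endfacet
  facet normal 0.0000 0.0000 1.0000
    outer loop
      vertex 0.0 0.0 15.9
      vertex 29.0 0.0 15.9
      vertex 29.0 3.4 15.9
    endloop
  endfacet
  facet normal 0.0000 0.0000 1.0000
    outer loop
      vertex 0.0 0.0 15.9
      vertex 29.0 3.4 15.9
      vertex 4.7 3.4 15.9
    endloop
  endfacet
  facet normal 0.0000 0.0000 1.0000
    outer loop
      vertex 0.0 0.0 15.9
      vertex 4.7 3.4 15.9
      vertex 4.7 27.2 15.9
    endloop
  endfacet
  facet normal 0.0000 0.0000 1.0000
    outer loop
      vertex 0.0 0.0 15.9
      vertex 4.7 27.2 15.9
      vertex 0.0 27.2 15.9
    endloop
  endfacet
  facet normal 0.0000 -1.0000 0.0000
    outer loop
      vertex 0.0 0.0 0.0
      vertex 29.0 0.0 0.0
      vertex 29.0 0.0 15.9
    endloop
  endfacet
  facet normal 0.0000 -1.0000 0.0000
    outer loop
      vertex 0.0 0.0 0.0
      vertex 29.0 0.0 15.9
      vertex 0.0 0.0 15.9
    endloop
  endfacet
  facet normal 1.0000 0.0000 0.0000
    outer loop
      vertex 29.0 0.0 0.0
      vertex 29.0 3.4 0.0
      vertex 29.0 3.4 15.9
    endloop
  endfacet
  facet normal 1.0000 0.0000 0.0000
    outer loop
      vertex 29.0 0.0 0.0
      vertex 29.0 3.4 15.9
      vertex 29.0 0.0 15.9
    endloop
  endfacet
  facet normal 0.0000 1.0000 0.0000
    outer loop
      vertex 29.0 3.4 0.0
      vertex 4.7 3.4 0.0
      vertex 4.7 3.4 15.9
    endloop
  endfacet
  facet normal 0.0000 1.0000 0.0000
    outer loop
      vertex 29.0 3.4 0.0
      vertex 4.7 3.4 15.9
      vertex 29.0 3.4 15.9
    endloop
  endfacet
  facet normal 1.0000 0.0000 0.0000
    outer loop
      vertex 4.7 3.4 0.0
      vertex 4.7 27.2 0.0
      vertex 4.7 27.2 15.9
    endloop
  endfacet
  facet normal 1.0000 0.0000 0.0000
    outer loop
      vertex 4.7 3.4 0.0
      vertex 4.7 27.2 15.9
      vertex 4.7 3.4 15.9
    endloop
  endfacet
  facet normal 0.0000 1.0000 0.0000
    outer loop
      vertex 4.7 27.2 0.0
      vertex 0.0 27.2 0.0
      vertex 0.0 27.2 15.9
    endloop
  endfacet
  facet normal 0.0000 1.0000 0.0000
    outer loop
      vertex 4.7 27.2 0.0
      vertex 0.0 27.2 15.9
      vertex 4.7 27.2 15.9
    endloop
  endfacet
  facet normal -1.0000 0.0000 0.0000
    outer loop
      vertex 0.0 27.2 0.0
      vertex 0.0 0.0 0.0
      vertex 0.0 0.0 15.9
    endloop
  endfacet
  facet normal -1.0000 0.0000 0.0000
    outer loop
      vertex 0.0 27.2 0.0
      vertex 0.0 0.0 15.9
      vertex 0.0 27.2 15.9
    endloop
  endfacet
endsolid part

The G0 Z moves step by Δz≈5.3 mm. Every layer's G1 loop is the same polygon, so the solid is a straight extrusion of it from z=0 to z≈15.9. Closing with flat bottom and top caps and triangulating gives 20 facets — an L-shaped prism: outer 29 × 27.2 mm, arm thicknesses ≈ 3.4 mm (horizontal) and 4.7 mm (vertical), extruded 15.9 mm in z.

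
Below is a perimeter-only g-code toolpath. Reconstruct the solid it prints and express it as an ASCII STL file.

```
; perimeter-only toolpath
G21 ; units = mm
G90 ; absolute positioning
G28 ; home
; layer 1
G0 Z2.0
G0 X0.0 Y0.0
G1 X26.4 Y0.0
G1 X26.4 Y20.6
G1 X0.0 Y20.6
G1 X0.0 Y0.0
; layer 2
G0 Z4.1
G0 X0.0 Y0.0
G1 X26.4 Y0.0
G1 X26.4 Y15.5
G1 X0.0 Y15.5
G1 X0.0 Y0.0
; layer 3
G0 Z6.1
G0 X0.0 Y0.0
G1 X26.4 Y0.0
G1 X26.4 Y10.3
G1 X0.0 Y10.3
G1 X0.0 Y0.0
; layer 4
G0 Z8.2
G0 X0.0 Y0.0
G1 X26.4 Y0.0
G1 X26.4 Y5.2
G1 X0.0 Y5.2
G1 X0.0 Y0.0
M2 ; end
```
solid part
  facet normal 0.0000 0.0000 -1.0000
    outer loop
      vertex 26.4 25.8 0.0
      vertex 26.4 0.0 0.0
      vertex 0.0 0.0 0.0
    endloop
  endfacet
  facet normal 0.0000 0.0000 -1.0000
    outer loop
      vertex 0.0 25.8 0.0
      vertex 26.4 25.8 0.0
      vertex 0.0 0.0 0.0
    endloop
  endfacet
  facet normal 0.0000 -1.0000 0.0000
    outer loop
      vertex 0.0 0.0 0.0
      vertex 26.4 0.0 0.0
      vertex 26.4 0.0 10.2
    endloop
  endfacet
  facet normal 0.0000 -1.0000 0.0000
    outer loop
      vertex 0.0 0.0 0.0
      vertex 26.4 0.0 10.2
      vertex 0.0 0.0 10.2
    endloop
  endfacet
  facet normal 0.0000 0.3677 0.9300
    outer loop
      vertex 0.0 0.0 10.2
      vertex 26.4 0.0 10.2
      vertex 26.4 25.8 0.0
    endloop
  endfacet
  facet normal 0.0000 0.3677 0.9300
    outer loop
      vertex 0.0 0.0 10.2
      vertex 26.4 25.8 0.0
      vertex 0.0 25.8 0.0
    endloop
  endfacet
  facet normal -1.0000 0.0000 0.0000
    outer loop
      vertex 0.0 0.0 10.2
      vertex 0.0 25.8 0.0
      vertex 0.0 0.0 0.0
    endloop
  endfacet
  facet normal 1.0000 0.0000 0.0000
    outer loop
      vertex 26.4 0.0 0.0
      vertex 26.4 25.8 0.0
      vertex 26.4 0.0 10.2
    endloop
  endfacet
endsolid part

The G0 Z moves step by Δz≈2.0 mm. The G1 loops shrink linearly with z, so the solid tapers from its base footprint up to z≈10.2. Closing with a flat bottom cap and the tapered top and triangulating gives 8 facets — a wedge (ramp): 26.4 × 25.8 mm base, rising to 10.2 mm along the y=0 edge and sloping linearly to z=0 at y=25.8.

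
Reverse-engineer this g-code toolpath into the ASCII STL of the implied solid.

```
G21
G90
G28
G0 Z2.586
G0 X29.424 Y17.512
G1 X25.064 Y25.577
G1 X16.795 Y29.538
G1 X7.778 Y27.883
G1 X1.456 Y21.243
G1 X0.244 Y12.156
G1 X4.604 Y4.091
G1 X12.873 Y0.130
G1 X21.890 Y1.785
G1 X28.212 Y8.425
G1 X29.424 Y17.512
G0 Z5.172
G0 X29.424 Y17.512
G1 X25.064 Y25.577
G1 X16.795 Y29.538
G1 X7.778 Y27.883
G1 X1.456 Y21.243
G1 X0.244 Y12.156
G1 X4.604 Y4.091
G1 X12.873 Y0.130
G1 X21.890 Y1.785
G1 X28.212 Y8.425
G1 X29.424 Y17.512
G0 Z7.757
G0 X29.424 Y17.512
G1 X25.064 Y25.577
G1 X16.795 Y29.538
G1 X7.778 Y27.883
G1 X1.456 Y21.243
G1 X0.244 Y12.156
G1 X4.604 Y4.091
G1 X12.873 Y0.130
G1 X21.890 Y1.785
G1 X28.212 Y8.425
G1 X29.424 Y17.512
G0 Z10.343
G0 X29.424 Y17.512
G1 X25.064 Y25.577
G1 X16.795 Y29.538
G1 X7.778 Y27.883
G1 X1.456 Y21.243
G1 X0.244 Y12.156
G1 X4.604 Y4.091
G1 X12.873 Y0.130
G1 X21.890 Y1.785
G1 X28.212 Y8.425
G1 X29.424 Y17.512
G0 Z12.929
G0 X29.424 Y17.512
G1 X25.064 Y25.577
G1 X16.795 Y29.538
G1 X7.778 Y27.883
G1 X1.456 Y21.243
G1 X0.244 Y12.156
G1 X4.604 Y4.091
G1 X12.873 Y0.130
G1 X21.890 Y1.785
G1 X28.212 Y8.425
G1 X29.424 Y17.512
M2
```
solid part
  facet normal 0.0000 0.0000 -1.0000
    outer loop
      vertex 16.795 29.538 0.000
      vertex 25.064 25.577 0.000
      vertex 29.424 17.512 0.000
    endloop
  endfacet
  facet normal 0.0000 0.0000 -1.0000
    outer loop
      vertex 7.778 27.883 0.000
      vertex 16.795 29.538 0.000
      vertex 29.424 17.512 0.000
    endloop
  endfacet
  facet normal 0.0000 0.0000 -1.0000
    outer loop
      vertex 1.456 21.243 0.000
      vertex 7.778 27.883 0.000
      vertex 29.424 17.512 0.000
    endloop
  endfacet
  facet normal 0.0000 0.0000 -1.0000
    outer loop
      vertex 0.244 12.156 0.000
      vertex 1.456 21.243 0.000
      vertex 29.424 17.512 0.000
    endloop
  endfacet
  facet normal 0.0000 0.0000 -1.0000
    outer loop
      vertex 4.604 4.091 0.000
      vertex 0.244 12.156 0.000
      vertex 29.424 17.512 0.000
    endloop
  endfacet
  facet normal 0.0000 0.0000 -1.0000
    outer loop
      vertex 12.873 0.130 0.000
      vertex 4.604 4.091 0.000
      vertex 29.424 17.512 0.000
    endloop
  endfacet
  facet normal 0.0000 0.0000 -1.0000
    outer loop
      vertex 21.890 1.785 0.000
      vertex 12.873 0.130 0.000
      vertex 29.424 17.512 0.000
    endloop
  endfacet
  facet normal 0.0000 0.0000 -1.0000
    outer loop
      vertex 28.212 8.425 0.000
      vertex 21.890 1.785 0.000
      vertex 29.424 17.512 0.000
    endloop
  endfacet
  facet normal 0.0000 0.0000 1.0000
    outer loop
      vertex 29.424 17.512 12.929
      vertex 25.064 25.577 12.929
      vertex 16.795 29.538 12.929
    endloop
  endfacet
  facet normal 0.0000 0.0000 1.0000
    outer loop
      vertex 29.424 17.512 12.929
      vertex 16.795 29.538 12.929
      vertex 7.778 27.883 12.929
    endloop
  endfacet
  facet normal 0.0000 0.0000 1.0000
    outer loop
      vertex 29.424 17.512 12.929
      vertex 7.778 27.883 12.929
      vertex 1.456 21.243 12.929
    endloop
  endfacet
  facet normal 0.0000 0.0000 1.0000
    outer loop
      vertex 29.424 17.512 12.929
      vertex 1.456 21.243 12.929
      vertex 0.244 12.156 12.929
    endloop
  endfacet
  facet normal 0.0000 0.0000 1.0000
    outer loop
      vertex 29.424 17.512 12.929
      vertex 0.244 12.156 12.929
      vertex 4.604 4.091 12.929
    endloop
  endfacet
  facet normal 0.0000 0.0000 1.0000
    outer loop
      vertex 29.424 17.512 12.929
      vertex 4.604 4.091 12.929
      vertex 12.873 0.130 12.929
    endloop
  endfacet
  facet normal 0.0000 0.0000 1.0000
    outer loop
      vertex 29.424 17.512 12.929
      vertex 12.873 0.130 12.929
      vertex 21.890 1.785 12.929
    endloop
  endfacet
  facet normal 0.0000 0.0000 1.0000
    outer loop
      vertex 29.424 17.512 12.929
      vertex 21.890 1.785 12.929
      vertex 28.212 8.425 12.929
    endloop
  endfacet
  facet normal 0.8797 0.4756 0.0000
    outer loop
      vertex 29.424 17.512 0.000
      vertex 25.064 25.577 0.000
      vertex 25.064 25.577 12.929
    endloop
  endfacet
  facet normal 0.8797 0.4756 0.0000
    outer loop
      vertex 29.424 17.512 0.000
      vertex 25.064 25.577 12.929
      vertex 29.424 17.512 12.929
    endloop
  endfacet
  facet normal 0.4320 0.9019 0.0000
    outer loop
      vertex 25.064 25.577 0.000
      vertex 16.795 29.538 0.000
      vertex 16.795 29.538 12.929
    endloop
  endfacet
  facet normal 0.4320 0.9019 0.0000
    outer loop
      vertex 25.064 25.577 0.000
      vertex 16.795 29.538 12.929
      vertex 25.064 25.577 12.929
    endloop
  endfacet
  facet normal -0.1805 0.9836 0.0000
    outer loop
      vertex 16.795 29.538 0.000
      vertex 7.778 27.883 0.000
      vertex 7.778 27.883 12.929
    endloop
  endfacet
  facet normal -0.1805 0.9836 0.0000
    outer loop
      vertex 16.795 29.538 0.000
      vertex 7.778 27.883 12.929
      vertex 16.795 29.538 12.929
    endloop
  endfacet
  facet normal -0.7242 0.6896 0.0000
    outer loop
      vertex 7.778 27.883 0.000
      vertex 1.456 21.243 0.000
      vertex 1.456 21.243 12.929
    endloop
  endfacet
  facet normal -0.7242 0.6896 0.0000
    outer loop
      vertex 7.778 27.883 0.000
      vertex 1.456 21.243 12.929
      vertex 7.778 27.883 12.929
    endloop
  endfacet
  facet normal -0.9912 0.1322 0.0000
    outer loop
      vertex 1.456 21.243 0.000
      vertex 0.244 12.156 0.000
      vertex 0.244 12.156 12.929
    endloop
  endfacet
  facet normal -0.9912 0.1322 0.0000
    outer loop
      vertex 1.456 21.243 0.000
      vertex 0.244 12.156 12.929
      vertex 1.456 21.243 12.929
    endloop
  endfacet
  facet normal -0.8797 -0.4756 0.0000
    outer loop
      vertex 0.244 12.156 0.000
      vertex 4.604 4.091 0.000
      vertex 4.604 4.091 12.929
    endloop
  endfacet
  facet normal -0.8797 -0.4756 0.0000
    outer loop
      vertex 0.244 12.156 0.000
      vertex 4.604 4.091 12.929
      vertex 0.244 12.156 12.929
    endloop
  endfacet
  facet normal -0.4320 -0.9019 0.0000
    outer loop
      vertex 4.604 4.091 0.000
      vertex 12.873 0.130 0.000
      vertex 12.873 0.130 12.929
    endloop
  endfacet
  facet normal -0.4320 -0.9019 0.0000
    outer loop
      vertex 4.604 4.091 0.000
      vertex 12.873 0.130 12.929
      vertex 4.604 4.091 12.929
    endloop
  endfacet
  facet normal 0.1805 -0.9836 0.0000
    outer loop
      vertex 12.873 0.130 0.000
      vertex 21.890 1.785 0.000
      vertex 21.890 1.785 12.929
    endloop
  endfacet
  facet normal 0.1805 -0.9836 0.0000
    outer loop
      vertex 12.873 0.130 0.000
      vertex 21.890 1.785 12.929
      vertex 12.873 0.130 12.929
    endloop
  endfacet
  facet normal 0.7242 -0.6896 0.0000
    outer loop
      vertex 21.890 1.785 0.000
      vertex 28.212 8.425 0.000
      vertex 28.212 8.425 12.929
    endloop
  endfacet
  facet normal 0.7242 -0.6896 0.0000
    outer loop
      vertex 21.890 1.785 0.000
      vertex 28.212 8.425 12.929
      vertex 21.890 1.785 12.929
    endloop
  endfacet
  facet normal 0.9912 -0.1322 0.0000
    outer loop
      vertex 28.212 8.425 0.000
      vertex 29.424 17.512 0.000
      vertex 29.424 17.512 12.929
    endloop
  endfacet
  facet normal 0.9912 -0.1322 0.0000
    outer loop
      vertex 28.212 8.425 0.000
      vertex 29.424 17.512 12.929
      vertex 28.212 8.425 12.929
    endloop
  endfacet
endsolid part

The G0 Z moves step by Δz≈2.586 mm. Every layer's G1 loop is the same polygon, so the solid is a straight extrusion of it from z=0 to z≈12.9. Closing with flat bottom and top caps and triangulating gives 36 facets — a regular 10-sided prism (a cylinder approximated with 10 flat sides), circumscribed radius ≈ 14.8 mm, height ≈ 12.9 mm.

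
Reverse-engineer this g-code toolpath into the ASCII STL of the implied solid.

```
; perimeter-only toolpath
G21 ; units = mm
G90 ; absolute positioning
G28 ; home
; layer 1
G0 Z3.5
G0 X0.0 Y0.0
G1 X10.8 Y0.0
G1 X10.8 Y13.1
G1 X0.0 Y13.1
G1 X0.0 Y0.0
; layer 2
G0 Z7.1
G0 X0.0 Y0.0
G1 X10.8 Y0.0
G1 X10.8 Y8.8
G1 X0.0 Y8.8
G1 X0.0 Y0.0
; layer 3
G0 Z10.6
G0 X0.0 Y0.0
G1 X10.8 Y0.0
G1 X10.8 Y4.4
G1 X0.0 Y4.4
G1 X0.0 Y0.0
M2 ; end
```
solid part
  facet normal 0.0000 0.0000 -1.0000
    outer loop
      vertex 10.8 17.5 0.0
      vertex 10.8 0.0 0.0
      vertex 0.0 0.0 0.0
    endloop
  endfacet
  facet normal 0.0000 0.0000 -1.0000
    outer loop
      vertex 0.0 17.5 0.0
      vertex 10.8 17.5 0.0
      vertex 0.0 0.0 0.0
    endloop
  endfacet
  facet normal 0.0000 -1.0000 0.0000
    outer loop
      vertex 0.0 0.0 0.0
      vertex 10.8 0.0 0.0
      vertex 10.8 0.0 14.2
    endloop
  endfacet
  facet normal 0.0000 -1.0000 0.0000
    outer loop
      vertex 0.0 0.0 0.0
      vertex 10.8 0.0 14.2
      vertex 0.0 0.0 14.2
    endloop
  endfacet
  facet normal 0.0000 0.6301 0.7765
    outer loop
      vertex 0.0 0.0 14.2
      vertex 10.8 0.0 14.2
      vertex 10.8 17.5 0.0
    endloop
  endfacet
  facet normal 0.0000 0.6301 0.7765
    outer loop
      vertex 0.0 0.0 14.2
      vertex 10.8 17.5 0.0
      vertex 0.0 17.5 0.0
    endloop
  endfacet
  facet normal -1.0000 0.0000 0.0000
    outer loop
      vertex 0.0 0.0 14.2
      vertex 0.0 17.5 0.0
      vertex 0.0 0.0 0.0
    endloop
  endfacet
  facet normal 1.0000 0.0000 0.0000
    outer loop
      vertex 10.8 0.0 0.0
      vertex 10.8 17.5 0.0
      vertex 10.8 0.0 14.2
    endloop
  endfacet
endsolid part

The G0 Z moves step by Δz≈3.5 mm. The G1 loops shrink linearly with z, so the solid tapers from its base footprint up to z≈14.2. Closing with a flat bottom cap and the tapered top and triangulating gives 8 facets — a wedge (ramp): 10.8 × 17.5 mm base, rising to 14.2 mm along the y=0 edge and sloping linearly to z=0 at y=17.5.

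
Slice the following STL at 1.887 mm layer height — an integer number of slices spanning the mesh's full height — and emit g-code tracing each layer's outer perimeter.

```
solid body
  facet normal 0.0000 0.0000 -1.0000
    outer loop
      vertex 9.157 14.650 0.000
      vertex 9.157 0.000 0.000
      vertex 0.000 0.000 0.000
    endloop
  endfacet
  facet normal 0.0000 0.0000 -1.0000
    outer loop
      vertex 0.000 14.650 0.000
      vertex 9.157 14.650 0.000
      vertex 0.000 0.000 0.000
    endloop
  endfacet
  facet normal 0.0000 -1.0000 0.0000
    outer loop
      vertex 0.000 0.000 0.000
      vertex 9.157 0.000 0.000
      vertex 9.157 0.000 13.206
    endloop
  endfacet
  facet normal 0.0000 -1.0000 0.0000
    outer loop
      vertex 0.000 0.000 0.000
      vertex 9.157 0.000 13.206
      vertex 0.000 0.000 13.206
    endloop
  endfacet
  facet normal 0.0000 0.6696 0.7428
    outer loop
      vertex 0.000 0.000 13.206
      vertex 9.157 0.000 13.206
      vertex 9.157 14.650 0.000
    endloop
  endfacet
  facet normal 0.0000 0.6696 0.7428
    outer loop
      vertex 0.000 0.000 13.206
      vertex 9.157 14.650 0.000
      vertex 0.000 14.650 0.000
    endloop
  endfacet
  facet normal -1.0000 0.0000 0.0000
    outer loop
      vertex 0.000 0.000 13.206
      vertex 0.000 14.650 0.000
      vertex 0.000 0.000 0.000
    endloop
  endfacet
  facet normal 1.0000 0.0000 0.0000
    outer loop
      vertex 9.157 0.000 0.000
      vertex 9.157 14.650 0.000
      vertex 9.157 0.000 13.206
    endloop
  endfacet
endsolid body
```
; perimeter-only toolpath
G21 ; units = mm
G90 ; absolute positioning
G28 ; home
; layer 1
G0 Z1.887
G0 X0.000 Y0.000
G1 X9.157 Y0.000
G1 X9.157 Y12.557
G1 X0.000 Y12.557
G1 X0.000 Y0.000
; layer 2
G0 Z3.773
G0 X0.000 Y0.000
G1 X9.157 Y0.000
G1 X9.157 Y10.464
G1 X0.000 Y10.464
G1 X0.000 Y0.000
; layer 3
G0 Z5.660
G0 X0.000 Y0.000
G1 X9.157 Y0.000
G1 X9.157 Y8.371
G1 X0.000 Y8.371
G1 X0.000 Y0.000
; layer 4
G0 Z7.546
G0 X0.000 Y0.000
G1 X9.157 Y0.000
G1 X9.157 Y6.279
G1 X0.000 Y6.279
G1 X0.000 Y0.000
; layer 5
G0 Z9.433
G0 X0.000 Y0.000
G1 X9.157 Y0.000
G1 X9.157 Y4.186
G1 X0.000 Y4.186
G1 X0.000 Y0.000
; layer 6
G0 Z11.319
G0 X0.000 Y0.000
G1 X9.157 Y0.000
G1 X9.157 Y2.093
G1 X0.000 Y2.093
G1 X0.000 Y0.000
M2 ; end

The solid is a wedge (ramp): 9.16 × 14.7 mm base, rising to 13.2 mm along the y=0 edge and sloping linearly to z=0 at y=14.7. Slicing at Δz = 1.887 mm — 7 equal slices spanning the solid's height, so layer i sits at z = i·h/7 — gives 6 non-empty perimeters. Each is a 4-segment closed polygon; G0 lifts to the layer z and rapids to the start vertex, then G1 traces the edges. The cross-section shrinks linearly with z (the slice at the apex is degenerate and omitted).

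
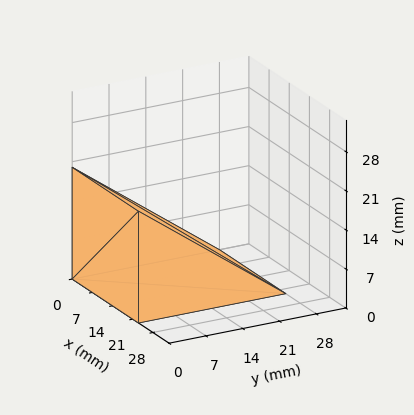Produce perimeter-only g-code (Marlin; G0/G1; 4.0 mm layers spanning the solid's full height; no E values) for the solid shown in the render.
Reading the render: the shape is a wedge (ramp): 23 × 28 mm base, rising to 20 mm along the y=0 edge and sloping linearly to z=0 at y=28 (dimensions read to the nearest mm from the axis ticks). For the g-code, the solid's height is divided into equal slices at the stated Δz and each level perimeter traced with G1 moves after a G0 lift.

; perimeter-only toolpath
G21 ; units = mm
G90 ; absolute positioning
G28 ; home
; layer 1
G0 Z4.0
G0 X0.0 Y0.0
G1 X23.0 Y0.0
G1 X23.0 Y22.4
G1 X0.0 Y22.4
G1 X0.0 Y0.0
; layer 2
G0 Z8.0
G0 X0.0 Y0.0
G1 X23.0 Y0.0
G1 X23.0 Y16.8
G1 X0.0 Y16.8
G1 X0.0 Y0.0
; layer 3
G0 Z12.0
G0 X0.0 Y0.0
G1 X23.0 Y0.0
G1 X23.0 Y11.2
G1 X0.0 Y11.2
G1 X0.0 Y0.0
; layer 4
G0 Z16.0
G0 X0.0 Y0.0
G1 X23.0 Y0.0
G1 X23.0 Y5.6
G1 X0.0 Y5.6
G1 X0.0 Y0.0
M2 ; end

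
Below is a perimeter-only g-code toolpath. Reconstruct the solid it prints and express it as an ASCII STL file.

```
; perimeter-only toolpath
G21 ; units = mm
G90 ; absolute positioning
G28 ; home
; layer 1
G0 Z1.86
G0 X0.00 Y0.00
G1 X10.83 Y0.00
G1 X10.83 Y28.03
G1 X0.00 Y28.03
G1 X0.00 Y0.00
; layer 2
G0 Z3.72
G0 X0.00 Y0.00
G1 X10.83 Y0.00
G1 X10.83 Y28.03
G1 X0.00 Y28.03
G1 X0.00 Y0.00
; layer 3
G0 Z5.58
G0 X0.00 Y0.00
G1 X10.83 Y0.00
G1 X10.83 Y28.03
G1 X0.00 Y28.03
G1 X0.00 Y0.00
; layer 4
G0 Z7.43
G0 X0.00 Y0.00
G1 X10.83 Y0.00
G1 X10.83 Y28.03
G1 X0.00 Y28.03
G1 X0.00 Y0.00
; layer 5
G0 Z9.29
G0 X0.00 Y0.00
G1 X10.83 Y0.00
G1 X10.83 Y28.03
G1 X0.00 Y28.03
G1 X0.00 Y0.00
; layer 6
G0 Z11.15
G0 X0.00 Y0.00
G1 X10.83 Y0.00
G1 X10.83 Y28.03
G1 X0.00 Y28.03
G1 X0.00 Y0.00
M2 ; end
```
solid part
  facet normal 0.0000 0.0000 -1.0000
    outer loop
      vertex 10.83 28.03 0.00
      vertex 10.83 0.00 0.00
      vertex 0.00 0.00 0.00
    endloop
  endfacet
  facet normal 0.0000 0.0000 -1.0000
    outer loop
      vertex 0.00 28.03 0.00
      vertex 10.83 28.03 0.00
      vertex 0.00 0.00 0.00
    endloop
  endfacet
  facet normal 0.0000 0.0000 1.0000
    outer loop
      vertex 0.00 0.00 11.15
      vertex 10.83 0.00 11.15
      vertex 10.83 28.03 11.15
    endloop
  endfacet
  facet normal 0.0000 0.0000 1.0000
    outer loop
      vertex 0.00 0.00 11.15
      vertex 10.83 28.03 11.15
      vertex 0.00 28.03 11.15
    endloop
  endfacet
  facet normal 0.0000 -1.0000 0.0000
    outer loop
      vertex 0.00 0.00 0.00
      vertex 10.83 0.00 0.00
      vertex 10.83 0.00 11.15
    endloop
  endfacet
  facet normal 0.0000 -1.0000 0.0000
    outer loop
      vertex 0.00 0.00 0.00
      vertex 10.83 0.00 11.15
      vertex 0.00 0.00 11.15
    endloop
  endfacet
  facet normal 0.0000 1.0000 0.0000
    outer loop
      vertex 10.83 28.03 11.15
      vertex 10.83 28.03 0.00
      vertex 0.00 28.03 0.00
    endloop
  endfacet
  facet normal 0.0000 1.0000 0.0000
    outer loop
      vertex 0.00 28.03 11.15
      vertex 10.83 28.03 11.15
      vertex 0.00 28.03 0.00
    endloop
  endfacet
  facet normal -1.0000 0.0000 0.0000
    outer loop
      vertex 0.00 28.03 11.15
      vertex 0.00 28.03 0.00
      vertex 0.00 0.00 0.00
    endloop
  endfacet
  facet normal -1.0000 0.0000 0.0000
    outer loop
      vertex 0.00 0.00 11.15
      vertex 0.00 28.03 11.15
      vertex 0.00 0.00 0.00
    endloop
  endfacet
  facet normal 1.0000 0.0000 0.0000
    outer loop
      vertex 10.83 0.00 0.00
      vertex 10.83 28.03 0.00
      vertex 10.83 28.03 11.15
    endloop
  endfacet
  facet normal 1.0000 0.0000 0.0000
    outer loop
      vertex 10.83 0.00 0.00
      vertex 10.83 28.03 11.15
      vertex 10.83 0.00 11.15
    endloop
  endfacet
endsolid part

The G0 Z moves step by Δz≈1.86 mm. Every layer's G1 loop is the same polygon, so the solid is a straight extrusion of it from z=0 to z≈11.2. Closing with flat bottom and top caps and triangulating gives 12 facets — a rectangular box, roughly 10.8 × 28 mm footprint and 11.2 mm tall.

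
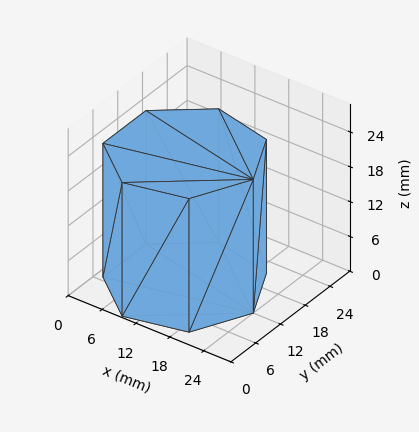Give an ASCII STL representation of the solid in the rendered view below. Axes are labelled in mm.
Reading the render: the shape is a regular 7-sided prism (a cylinder approximated with 7 flat sides), circumscribed radius ≈ 12 mm, height ≈ 23 mm (dimensions read to the nearest mm from the axis ticks). For the STL, each face is triangulated and given an outward normal.

solid part
  facet normal 0.0000 0.0000 -1.0000
    outer loop
      vertex 9.33 23.70 0.00
      vertex 19.48 21.38 0.00
      vertex 24.00 12.00 0.00
    endloop
  endfacet
  facet normal 0.0000 0.0000 -1.0000
    outer loop
      vertex 1.19 17.21 0.00
      vertex 9.33 23.70 0.00
      vertex 24.00 12.00 0.00
    endloop
  endfacet
  facet normal 0.0000 0.0000 -1.0000
    outer loop
      vertex 1.19 6.79 0.00
      vertex 1.19 17.21 0.00
      vertex 24.00 12.00 0.00
    endloop
  endfacet
  facet normal 0.0000 0.0000 -1.0000
    outer loop
      vertex 9.33 0.30 0.00
      vertex 1.19 6.79 0.00
      vertex 24.00 12.00 0.00
    endloop
  endfacet
  facet normal 0.0000 0.0000 -1.0000
    outer loop
      vertex 19.48 2.62 0.00
      vertex 9.33 0.30 0.00
      vertex 24.00 12.00 0.00
    endloop
  endfacet
  facet normal 0.0000 0.0000 1.0000
    outer loop
      vertex 24.00 12.00 23.00
      vertex 19.48 21.38 23.00
      vertex 9.33 23.70 23.00
    endloop
  endfacet
  facet normal 0.0000 0.0000 1.0000
    outer loop
      vertex 24.00 12.00 23.00
      vertex 9.33 23.70 23.00
      vertex 1.19 17.21 23.00
    endloop
  endfacet
  facet normal 0.0000 0.0000 1.0000
    outer loop
      vertex 24.00 12.00 23.00
      vertex 1.19 17.21 23.00
      vertex 1.19 6.79 23.00
    endloop
  endfacet
  facet normal 0.0000 0.0000 1.0000
    outer loop
      vertex 24.00 12.00 23.00
      vertex 1.19 6.79 23.00
      vertex 9.33 0.30 23.00
    endloop
  endfacet
  facet normal 0.0000 0.0000 1.0000
    outer loop
      vertex 24.00 12.00 23.00
      vertex 9.33 0.30 23.00
      vertex 19.48 2.62 23.00
    endloop
  endfacet
  facet normal 0.9009 0.4341 0.0000
    outer loop
      vertex 24.00 12.00 0.00
      vertex 19.48 21.38 0.00
      vertex 19.48 21.38 23.00
    endloop
  endfacet
  facet normal 0.9009 0.4341 0.0000
    outer loop
      vertex 24.00 12.00 0.00
      vertex 19.48 21.38 23.00
      vertex 24.00 12.00 23.00
    endloop
  endfacet
  facet normal 0.2228 0.9749 0.0000
    outer loop
      vertex 19.48 21.38 0.00
      vertex 9.33 23.70 0.00
      vertex 9.33 23.70 23.00
    endloop
  endfacet
  facet normal 0.2228 0.9749 0.0000
    outer loop
      vertex 19.48 21.38 0.00
      vertex 9.33 23.70 23.00
      vertex 19.48 21.38 23.00
    endloop
  endfacet
  facet normal -0.6234 0.7819 0.0000
    outer loop
      vertex 9.33 23.70 0.00
      vertex 1.19 17.21 0.00
      vertex 1.19 17.21 23.00
    endloop
  endfacet
  facet normal -0.6234 0.7819 0.0000
    outer loop
      vertex 9.33 23.70 0.00
      vertex 1.19 17.21 23.00
      vertex 9.33 23.70 23.00
    endloop
  endfacet
  facet normal -1.0000 0.0000 0.0000
    outer loop
      vertex 1.19 17.21 0.00
      vertex 1.19 6.79 0.00
      vertex 1.19 6.79 23.00
    endloop
  endfacet
  facet normal -1.0000 0.0000 0.0000
    outer loop
      vertex 1.19 17.21 0.00
      vertex 1.19 6.79 23.00
      vertex 1.19 17.21 23.00
    endloop
  endfacet
  facet normal -0.6234 -0.7819 0.0000
    outer loop
      vertex 1.19 6.79 0.00
      vertex 9.33 0.30 0.00
      vertex 9.33 0.30 23.00
    endloop
  endfacet
  facet normal -0.6234 -0.7819 0.0000
    outer loop
      vertex 1.19 6.79 0.00
      vertex 9.33 0.30 23.00
      vertex 1.19 6.79 23.00
    endloop
  endfacet
  facet normal 0.2228 -0.9749 0.0000
    outer loop
      vertex 9.33 0.30 0.00
      vertex 19.48 2.62 0.00
      vertex 19.48 2.62 23.00
    endloop
  endfacet
  facet normal 0.2228 -0.9749 0.0000
    outer loop
      vertex 9.33 0.30 0.00
      vertex 19.48 2.62 23.00
      vertex 9.33 0.30 23.00
    endloop
  endfacet
  facet normal 0.9009 -0.4341 0.0000
    outer loop
      vertex 19.48 2.62 0.00
      vertex 24.00 12.00 0.00
      vertex 24.00 12.00 23.00
    endloop
  endfacet
  facet normal 0.9009 -0.4341 0.0000
    outer loop
      vertex 19.48 2.62 0.00
      vertex 24.00 12.00 23.00
      vertex 19.48 2.62 23.00
    endloop
  endfacet
endsolid part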